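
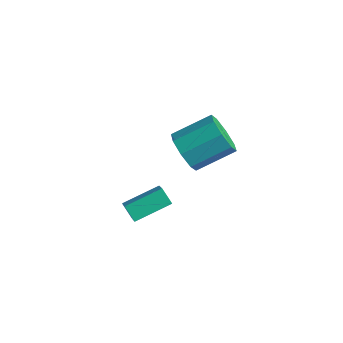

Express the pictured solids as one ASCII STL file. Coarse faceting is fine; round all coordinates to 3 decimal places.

solid 
facet normal -0.415 -0.788 -0.455
outer loop
vertex -3.256 0.718 -2.429
vertex -3.774 1.352 -3.054
vertex -2.855 0.887 -3.087
endloop
endfacet
facet normal 0.755 -0.577 0.312
outer loop
vertex -3.256 0.718 -2.429
vertex -2.855 0.887 -3.087
vertex -2.448 2.254 -1.541
endloop
endfacet
facet normal 0.754 -0.577 0.312
outer loop
vertex -2.448 2.254 -1.541
vertex -2.855 0.887 -3.087
vertex -2.047 2.423 -2.198
endloop
endfacet
facet normal 0.414 0.788 0.456
outer loop
vertex -2.448 2.254 -1.541
vertex -2.047 2.423 -2.198
vertex -2.966 2.888 -2.166
endloop
endfacet
facet normal -0.415 -0.787 -0.456
outer loop
vertex -2.855 0.887 -3.087
vertex -3.774 1.352 -3.054
vertex -2.993 1.329 -3.725
endloop
endfacet
facet normal 0.893 -0.256 -0.370
outer loop
vertex -2.855 0.887 -3.087
vertex -2.993 1.329 -3.725
vertex -2.047 2.423 -2.198
endloop
endfacet
facet normal 0.893 -0.256 -0.370
outer loop
vertex -2.047 2.423 -2.198
vertex -2.993 1.329 -3.725
vertex -2.185 2.865 -2.836
endloop
endfacet
facet normal 0.414 0.788 0.456
outer loop
vertex -2.047 2.423 -2.198
vertex -2.185 2.865 -2.836
vertex -2.966 2.888 -2.166
endloop
endfacet
facet normal -0.414 -0.788 -0.455
outer loop
vertex -2.993 1.329 -3.725
vertex -3.774 1.352 -3.054
vertex -3.588 1.784 -3.971
endloop
endfacet
facet normal 0.509 0.215 -0.834
outer loop
vertex -2.993 1.329 -3.725
vertex -3.588 1.784 -3.971
vertex -2.185 2.865 -2.836
endloop
endfacet
facet normal 0.509 0.215 -0.834
outer loop
vertex -2.185 2.865 -2.836
vertex -3.588 1.784 -3.971
vertex -2.78 3.32 -3.082
endloop
endfacet
facet normal 0.414 0.788 0.456
outer loop
vertex -2.185 2.865 -2.836
vertex -2.78 3.32 -3.082
vertex -2.966 2.888 -2.166
endloop
endfacet
facet normal -0.415 -0.788 -0.455
outer loop
vertex -3.588 1.784 -3.971
vertex -3.774 1.352 -3.054
vertex -4.292 1.986 -3.679
endloop
endfacet
facet normal -0.175 0.561 -0.809
outer loop
vertex -3.588 1.784 -3.971
vertex -4.292 1.986 -3.679
vertex -2.78 3.32 -3.082
endloop
endfacet
facet normal -0.174 0.560 -0.810
outer loop
vertex -2.78 3.32 -3.082
vertex -4.292 1.986 -3.679
vertex -3.484 3.522 -2.791
endloop
endfacet
facet normal 0.414 0.788 0.456
outer loop
vertex -2.78 3.32 -3.082
vertex -3.484 3.522 -2.791
vertex -2.966 2.888 -2.166
endloop
endfacet
facet normal -0.414 -0.788 -0.456
outer loop
vertex -4.292 1.986 -3.679
vertex -3.774 1.352 -3.054
vertex -4.693 1.817 -3.022
endloop
endfacet
facet normal -0.755 0.577 -0.312
outer loop
vertex -4.292 1.986 -3.679
vertex -4.693 1.817 -3.022
vertex -3.484 3.522 -2.791
endloop
endfacet
facet normal -0.755 0.577 -0.312
outer loop
vertex -3.484 3.522 -2.791
vertex -4.693 1.817 -3.022
vertex -3.885 3.353 -2.133
endloop
endfacet
facet normal 0.415 0.788 0.455
outer loop
vertex -3.484 3.522 -2.791
vertex -3.885 3.353 -2.133
vertex -2.966 2.888 -2.166
endloop
endfacet
facet normal -0.414 -0.788 -0.456
outer loop
vertex -4.693 1.817 -3.022
vertex -3.774 1.352 -3.054
vertex -4.555 1.375 -2.384
endloop
endfacet
facet normal -0.893 0.256 0.370
outer loop
vertex -4.693 1.817 -3.022
vertex -4.555 1.375 -2.384
vertex -3.885 3.353 -2.133
endloop
endfacet
facet normal -0.893 0.256 0.370
outer loop
vertex -3.885 3.353 -2.133
vertex -4.555 1.375 -2.384
vertex -3.747 2.911 -1.495
endloop
endfacet
facet normal 0.415 0.787 0.456
outer loop
vertex -3.885 3.353 -2.133
vertex -3.747 2.911 -1.495
vertex -2.966 2.888 -2.166
endloop
endfacet
facet normal -0.414 -0.788 -0.456
outer loop
vertex -4.555 1.375 -2.384
vertex -3.774 1.352 -3.054
vertex -3.96 0.92 -2.138
endloop
endfacet
facet normal -0.509 -0.215 0.834
outer loop
vertex -4.555 1.375 -2.384
vertex -3.96 0.92 -2.138
vertex -3.747 2.911 -1.495
endloop
endfacet
facet normal -0.509 -0.215 0.834
outer loop
vertex -3.747 2.911 -1.495
vertex -3.96 0.92 -2.138
vertex -3.152 2.456 -1.249
endloop
endfacet
facet normal 0.414 0.788 0.455
outer loop
vertex -3.747 2.911 -1.495
vertex -3.152 2.456 -1.249
vertex -2.966 2.888 -2.166
endloop
endfacet
facet normal -0.414 -0.788 -0.456
outer loop
vertex -3.96 0.92 -2.138
vertex -3.774 1.352 -3.054
vertex -3.256 0.718 -2.429
endloop
endfacet
facet normal 0.174 -0.560 0.810
outer loop
vertex -3.96 0.92 -2.138
vertex -3.256 0.718 -2.429
vertex -3.152 2.456 -1.249
endloop
endfacet
facet normal 0.175 -0.560 0.810
outer loop
vertex -3.152 2.456 -1.249
vertex -3.256 0.718 -2.429
vertex -2.448 2.254 -1.541
endloop
endfacet
facet normal 0.415 0.788 0.455
outer loop
vertex -3.152 2.456 -1.249
vertex -2.448 2.254 -1.541
vertex -2.966 2.888 -2.166
endloop
endfacet
facet normal -0.650 0.448 -0.614
outer loop
vertex -2.914 -2.807 -3.088
vertex -2.381 -1.296 -2.549
vertex -2.347 -2.795 -3.68
endloop
endfacet
facet normal -0.315 -0.894 -0.320
outer loop
vertex -1.639 -3.284 -3.011
vertex -2.914 -2.807 -3.088
vertex -2.347 -2.795 -3.68
endloop
endfacet
facet normal -0.650 0.448 -0.614
outer loop
vertex -2.347 -2.795 -3.68
vertex -2.381 -1.296 -2.549
vertex -1.814 -1.285 -3.141
endloop
endfacet
facet normal 0.692 0.014 -0.722
outer loop
vertex -1.814 -1.285 -3.141
vertex -1.639 -3.284 -3.011
vertex -2.347 -2.795 -3.68
endloop
endfacet
facet normal -0.692 -0.014 0.722
outer loop
vertex -2.914 -2.807 -3.088
vertex -1.673 -1.785 -1.88
vertex -2.381 -1.296 -2.549
endloop
endfacet
facet normal -0.315 -0.894 -0.319
outer loop
vertex -2.206 -3.295 -2.419
vertex -2.914 -2.807 -3.088
vertex -1.639 -3.284 -3.011
endloop
endfacet
facet normal -0.692 -0.014 0.722
outer loop
vertex -2.206 -3.295 -2.419
vertex -1.673 -1.785 -1.88
vertex -2.914 -2.807 -3.088
endloop
endfacet
facet normal 0.316 0.894 0.319
outer loop
vertex -2.381 -1.296 -2.549
vertex -1.673 -1.785 -1.88
vertex -1.814 -1.285 -3.141
endloop
endfacet
facet normal 0.692 0.014 -0.722
outer loop
vertex -1.106 -1.773 -2.472
vertex -1.639 -3.284 -3.011
vertex -1.814 -1.285 -3.141
endloop
endfacet
facet normal 0.314 0.894 0.319
outer loop
vertex -1.814 -1.285 -3.141
vertex -1.673 -1.785 -1.88
vertex -1.106 -1.773 -2.472
endloop
endfacet
facet normal 0.650 -0.448 0.614
outer loop
vertex -1.106 -1.773 -2.472
vertex -2.206 -3.295 -2.419
vertex -1.639 -3.284 -3.011
endloop
endfacet
facet normal 0.650 -0.448 0.613
outer loop
vertex -1.673 -1.785 -1.88
vertex -2.206 -3.295 -2.419
vertex -1.106 -1.773 -2.472
endloop
endfacet

endsolid


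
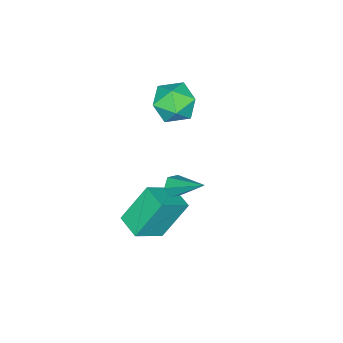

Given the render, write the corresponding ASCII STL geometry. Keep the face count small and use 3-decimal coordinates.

solid 
facet normal -0.483 0.313 0.818
outer loop
vertex 1.221 -2.157 0.47
vertex 1.698 -1.117 0.353
vertex 0.002 -1.699 -0.425
endloop
endfacet
facet normal -0.415 -0.904 0.102
outer loop
vertex 0.962 -2.323 -2.053
vertex 1.221 -2.157 0.47
vertex 0.002 -1.699 -0.425
endloop
endfacet
facet normal -0.483 0.313 0.818
outer loop
vertex 0.002 -1.699 -0.425
vertex 1.698 -1.117 0.353
vertex 0.479 -0.659 -0.542
endloop
endfacet
facet normal -0.772 0.290 -0.566
outer loop
vertex 0.479 -0.659 -0.542
vertex 0.962 -2.323 -2.053
vertex 0.002 -1.699 -0.425
endloop
endfacet
facet normal 0.772 -0.290 0.566
outer loop
vertex 1.221 -2.157 0.47
vertex 2.658 -1.741 -1.275
vertex 1.698 -1.117 0.353
endloop
endfacet
facet normal -0.415 -0.904 0.102
outer loop
vertex 2.181 -2.781 -1.158
vertex 1.221 -2.157 0.47
vertex 0.962 -2.323 -2.053
endloop
endfacet
facet normal 0.772 -0.290 0.566
outer loop
vertex 2.181 -2.781 -1.158
vertex 2.658 -1.741 -1.275
vertex 1.221 -2.157 0.47
endloop
endfacet
facet normal 0.415 0.904 -0.102
outer loop
vertex 1.698 -1.117 0.353
vertex 2.658 -1.741 -1.275
vertex 0.479 -0.659 -0.542
endloop
endfacet
facet normal -0.772 0.290 -0.566
outer loop
vertex 1.439 -1.283 -2.17
vertex 0.962 -2.323 -2.053
vertex 0.479 -0.659 -0.542
endloop
endfacet
facet normal 0.415 0.904 -0.102
outer loop
vertex 0.479 -0.659 -0.542
vertex 2.658 -1.741 -1.275
vertex 1.439 -1.283 -2.17
endloop
endfacet
facet normal 0.483 -0.313 -0.818
outer loop
vertex 1.439 -1.283 -2.17
vertex 2.181 -2.781 -1.158
vertex 0.962 -2.323 -2.053
endloop
endfacet
facet normal 0.483 -0.313 -0.818
outer loop
vertex 2.658 -1.741 -1.275
vertex 2.181 -2.781 -1.158
vertex 1.439 -1.283 -2.17
endloop
endfacet
facet normal -0.095 -0.782 -0.616
outer loop
vertex 1.513 -0.783 0.979
vertex 1.078 -0.925 1.226
vertex 1.052 -0.602 0.82
endloop
endfacet
facet normal 0.463 0.681 -0.568
outer loop
vertex 1.513 -0.783 0.979
vertex 1.052 -0.602 0.82
vertex 1.262 0.585 2.414
endloop
endfacet
facet normal -0.095 -0.782 -0.616
outer loop
vertex 1.052 -0.602 0.82
vertex 1.078 -0.925 1.226
vertex 0.618 -0.744 1.067
endloop
endfacet
facet normal -0.505 0.723 -0.472
outer loop
vertex 1.052 -0.602 0.82
vertex 0.618 -0.744 1.067
vertex 1.262 0.585 2.414
endloop
endfacet
facet normal -0.095 -0.783 -0.615
outer loop
vertex 0.618 -0.744 1.067
vertex 1.078 -0.925 1.226
vertex 0.643 -1.067 1.474
endloop
endfacet
facet normal -0.947 0.222 0.234
outer loop
vertex 0.618 -0.744 1.067
vertex 0.643 -1.067 1.474
vertex 1.262 0.585 2.414
endloop
endfacet
facet normal -0.095 -0.783 -0.615
outer loop
vertex 0.643 -1.067 1.474
vertex 1.078 -0.925 1.226
vertex 1.104 -1.248 1.633
endloop
endfacet
facet normal -0.420 -0.325 0.847
outer loop
vertex 0.643 -1.067 1.474
vertex 1.104 -1.248 1.633
vertex 1.262 0.585 2.414
endloop
endfacet
facet normal -0.094 -0.783 -0.615
outer loop
vertex 1.104 -1.248 1.633
vertex 1.078 -0.925 1.226
vertex 1.539 -1.106 1.386
endloop
endfacet
facet normal 0.547 -0.368 0.752
outer loop
vertex 1.104 -1.248 1.633
vertex 1.539 -1.106 1.386
vertex 1.262 0.585 2.414
endloop
endfacet
facet normal -0.094 -0.783 -0.615
outer loop
vertex 1.539 -1.106 1.386
vertex 1.078 -0.925 1.226
vertex 1.513 -0.783 0.979
endloop
endfacet
facet normal 0.990 0.135 0.044
outer loop
vertex 1.539 -1.106 1.386
vertex 1.513 -0.783 0.979
vertex 1.262 0.585 2.414
endloop
endfacet
facet normal -0.995 -0.090 0.047
outer loop
vertex -4.116 -3.396 1.063
vertex -4.017 -4.485 1.082
vertex -4.024 -3.92 2.018
endloop
endfacet
facet normal -0.779 0.515 0.358
outer loop
vertex -4.116 -3.396 1.063
vertex -4.024 -3.92 2.018
vertex -3.482 -2.985 1.853
endloop
endfacet
facet normal -0.421 0.898 -0.129
outer loop
vertex -4.116 -3.396 1.063
vertex -3.482 -2.985 1.853
vertex -3.138 -2.973 0.815
endloop
endfacet
facet normal -0.416 0.529 -0.740
outer loop
vertex -4.116 -3.396 1.063
vertex -3.138 -2.973 0.815
vertex -3.469 -3.9 0.339
endloop
endfacet
facet normal -0.771 -0.081 -0.632
outer loop
vertex -4.116 -3.396 1.063
vertex -3.469 -3.9 0.339
vertex -4.017 -4.485 1.082
endloop
endfacet
facet normal -0.326 0.344 0.881
outer loop
vertex -3.482 -2.985 1.853
vertex -4.024 -3.92 2.018
vertex -2.991 -3.82 2.361
endloop
endfacet
facet normal -0.675 -0.634 0.378
outer loop
vertex -4.024 -3.92 2.018
vertex -4.017 -4.485 1.082
vertex -3.322 -4.747 1.885
endloop
endfacet
facet normal -0.312 -0.621 -0.719
outer loop
vertex -4.017 -4.485 1.082
vertex -3.469 -3.9 0.339
vertex -2.978 -4.735 0.847
endloop
endfacet
facet normal 0.261 0.365 -0.893
outer loop
vertex -3.469 -3.9 0.339
vertex -3.138 -2.973 0.815
vertex -2.436 -3.8 0.682
endloop
endfacet
facet normal 0.253 0.963 0.095
outer loop
vertex -3.138 -2.973 0.815
vertex -3.482 -2.985 1.853
vertex -2.443 -3.235 1.618
endloop
endfacet
facet normal 0.416 -0.529 0.740
outer loop
vertex -2.344 -4.324 1.637
vertex -2.991 -3.82 2.361
vertex -3.322 -4.747 1.885
endloop
endfacet
facet normal 0.421 -0.898 0.129
outer loop
vertex -2.344 -4.324 1.637
vertex -3.322 -4.747 1.885
vertex -2.978 -4.735 0.847
endloop
endfacet
facet normal 0.779 -0.515 -0.358
outer loop
vertex -2.344 -4.324 1.637
vertex -2.978 -4.735 0.847
vertex -2.436 -3.8 0.682
endloop
endfacet
facet normal 0.995 0.090 -0.047
outer loop
vertex -2.344 -4.324 1.637
vertex -2.436 -3.8 0.682
vertex -2.443 -3.235 1.618
endloop
endfacet
facet normal 0.771 0.081 0.632
outer loop
vertex -2.344 -4.324 1.637
vertex -2.443 -3.235 1.618
vertex -2.991 -3.82 2.361
endloop
endfacet
facet normal -0.261 -0.365 0.893
outer loop
vertex -3.322 -4.747 1.885
vertex -2.991 -3.82 2.361
vertex -4.024 -3.92 2.018
endloop
endfacet
facet normal -0.253 -0.963 -0.095
outer loop
vertex -2.978 -4.735 0.847
vertex -3.322 -4.747 1.885
vertex -4.017 -4.485 1.082
endloop
endfacet
facet normal 0.326 -0.344 -0.881
outer loop
vertex -2.436 -3.8 0.682
vertex -2.978 -4.735 0.847
vertex -3.469 -3.9 0.339
endloop
endfacet
facet normal 0.675 0.634 -0.378
outer loop
vertex -2.443 -3.235 1.618
vertex -2.436 -3.8 0.682
vertex -3.138 -2.973 0.815
endloop
endfacet
facet normal 0.312 0.621 0.719
outer loop
vertex -2.991 -3.82 2.361
vertex -2.443 -3.235 1.618
vertex -3.482 -2.985 1.853
endloop
endfacet

endsolid


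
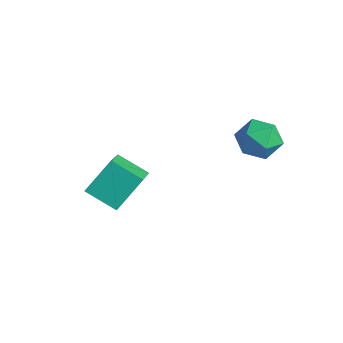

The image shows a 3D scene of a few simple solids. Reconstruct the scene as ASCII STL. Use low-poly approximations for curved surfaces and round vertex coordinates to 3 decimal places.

solid 
facet normal -0.716 -0.526 0.459
outer loop
vertex -0.347 -0.665 -1.507
vertex -1.623 0.271 -2.426
vertex -0.302 -1.705 -2.628
endloop
endfacet
facet normal 0.697 -0.511 0.502
outer loop
vertex 0.643 -1.011 -3.234
vertex -0.347 -0.665 -1.507
vertex -0.302 -1.705 -2.628
endloop
endfacet
facet normal -0.716 -0.526 0.459
outer loop
vertex -0.302 -1.705 -2.628
vertex -1.623 0.271 -2.426
vertex -1.578 -0.769 -3.547
endloop
endfacet
facet normal 0.029 -0.680 -0.733
outer loop
vertex -1.578 -0.769 -3.547
vertex 0.643 -1.011 -3.234
vertex -0.302 -1.705 -2.628
endloop
endfacet
facet normal -0.029 0.680 0.733
outer loop
vertex -0.347 -0.665 -1.507
vertex -0.678 0.965 -3.032
vertex -1.623 0.271 -2.426
endloop
endfacet
facet normal 0.697 -0.511 0.502
outer loop
vertex 0.598 0.029 -2.113
vertex -0.347 -0.665 -1.507
vertex 0.643 -1.011 -3.234
endloop
endfacet
facet normal -0.029 0.680 0.733
outer loop
vertex 0.598 0.029 -2.113
vertex -0.678 0.965 -3.032
vertex -0.347 -0.665 -1.507
endloop
endfacet
facet normal -0.697 0.511 -0.502
outer loop
vertex -1.623 0.271 -2.426
vertex -0.678 0.965 -3.032
vertex -1.578 -0.769 -3.547
endloop
endfacet
facet normal 0.029 -0.680 -0.733
outer loop
vertex -0.633 -0.075 -4.153
vertex 0.643 -1.011 -3.234
vertex -1.578 -0.769 -3.547
endloop
endfacet
facet normal -0.697 0.511 -0.502
outer loop
vertex -1.578 -0.769 -3.547
vertex -0.678 0.965 -3.032
vertex -0.633 -0.075 -4.153
endloop
endfacet
facet normal 0.716 0.526 -0.459
outer loop
vertex -0.633 -0.075 -4.153
vertex 0.598 0.029 -2.113
vertex 0.643 -1.011 -3.234
endloop
endfacet
facet normal 0.716 0.526 -0.459
outer loop
vertex -0.678 0.965 -3.032
vertex 0.598 0.029 -2.113
vertex -0.633 -0.075 -4.153
endloop
endfacet
facet normal -0.183 0.530 0.828
outer loop
vertex 2.935 3.657 0.831
vertex 2.664 2.942 1.229
vertex 3.495 3.168 1.268
endloop
endfacet
facet normal 0.356 0.816 0.456
outer loop
vertex 2.935 3.657 0.831
vertex 3.495 3.168 1.268
vertex 3.716 3.499 0.503
endloop
endfacet
facet normal 0.115 0.974 -0.196
outer loop
vertex 2.935 3.657 0.831
vertex 3.716 3.499 0.503
vertex 3.022 3.478 -0.008
endloop
endfacet
facet normal -0.574 0.786 -0.227
outer loop
vertex 2.935 3.657 0.831
vertex 3.022 3.478 -0.008
vertex 2.372 3.133 0.441
endloop
endfacet
facet normal -0.757 0.512 0.405
outer loop
vertex 2.935 3.657 0.831
vertex 2.372 3.133 0.441
vertex 2.664 2.942 1.229
endloop
endfacet
facet normal 0.865 0.319 0.388
outer loop
vertex 3.716 3.499 0.503
vertex 3.495 3.168 1.268
vertex 3.928 2.687 0.699
endloop
endfacet
facet normal -0.008 -0.142 0.990
outer loop
vertex 3.495 3.168 1.268
vertex 2.664 2.942 1.229
vertex 3.278 2.342 1.148
endloop
endfacet
facet normal -0.937 -0.171 0.306
outer loop
vertex 2.664 2.942 1.229
vertex 2.372 3.133 0.441
vertex 2.584 2.321 0.637
endloop
endfacet
facet normal -0.641 0.273 -0.718
outer loop
vertex 2.372 3.133 0.441
vertex 3.022 3.478 -0.008
vertex 2.805 2.652 -0.128
endloop
endfacet
facet normal 0.474 0.575 -0.667
outer loop
vertex 3.022 3.478 -0.008
vertex 3.716 3.499 0.503
vertex 3.636 2.878 -0.089
endloop
endfacet
facet normal 0.574 -0.786 0.227
outer loop
vertex 3.365 2.163 0.309
vertex 3.928 2.687 0.699
vertex 3.278 2.342 1.148
endloop
endfacet
facet normal -0.115 -0.974 0.196
outer loop
vertex 3.365 2.163 0.309
vertex 3.278 2.342 1.148
vertex 2.584 2.321 0.637
endloop
endfacet
facet normal -0.356 -0.816 -0.456
outer loop
vertex 3.365 2.163 0.309
vertex 2.584 2.321 0.637
vertex 2.805 2.652 -0.128
endloop
endfacet
facet normal 0.183 -0.530 -0.828
outer loop
vertex 3.365 2.163 0.309
vertex 2.805 2.652 -0.128
vertex 3.636 2.878 -0.089
endloop
endfacet
facet normal 0.757 -0.512 -0.405
outer loop
vertex 3.365 2.163 0.309
vertex 3.636 2.878 -0.089
vertex 3.928 2.687 0.699
endloop
endfacet
facet normal 0.641 -0.273 0.718
outer loop
vertex 3.278 2.342 1.148
vertex 3.928 2.687 0.699
vertex 3.495 3.168 1.268
endloop
endfacet
facet normal -0.474 -0.575 0.667
outer loop
vertex 2.584 2.321 0.637
vertex 3.278 2.342 1.148
vertex 2.664 2.942 1.229
endloop
endfacet
facet normal -0.865 -0.319 -0.388
outer loop
vertex 2.805 2.652 -0.128
vertex 2.584 2.321 0.637
vertex 2.372 3.133 0.441
endloop
endfacet
facet normal 0.008 0.142 -0.990
outer loop
vertex 3.636 2.878 -0.089
vertex 2.805 2.652 -0.128
vertex 3.022 3.478 -0.008
endloop
endfacet
facet normal 0.937 0.171 -0.306
outer loop
vertex 3.928 2.687 0.699
vertex 3.636 2.878 -0.089
vertex 3.716 3.499 0.503
endloop
endfacet

endsolid


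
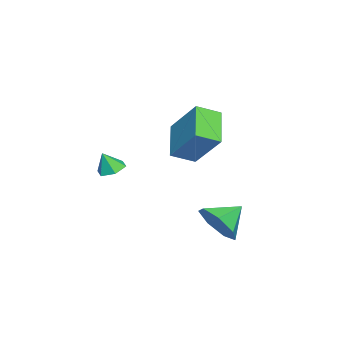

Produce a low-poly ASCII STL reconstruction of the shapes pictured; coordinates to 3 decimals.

solid 
facet normal -0.203 0.340 -0.918
outer loop
vertex 1.814 -2.977 2.189
vertex 1.278 -2.67 2.421
vertex 1.859 -2.356 2.409
endloop
endfacet
facet normal 0.949 -0.164 0.269
outer loop
vertex 1.814 -2.977 2.189
vertex 1.859 -2.356 2.409
vertex 1.482 -3.01 3.339
endloop
endfacet
facet normal -0.203 0.340 -0.918
outer loop
vertex 1.859 -2.356 2.409
vertex 1.278 -2.67 2.421
vertex 1.323 -2.049 2.641
endloop
endfacet
facet normal 0.575 0.541 0.614
outer loop
vertex 1.859 -2.356 2.409
vertex 1.323 -2.049 2.641
vertex 1.482 -3.01 3.339
endloop
endfacet
facet normal -0.204 0.340 -0.918
outer loop
vertex 1.323 -2.049 2.641
vertex 1.278 -2.67 2.421
vertex 0.742 -2.363 2.654
endloop
endfacet
facet normal -0.272 0.536 0.799
outer loop
vertex 1.323 -2.049 2.641
vertex 0.742 -2.363 2.654
vertex 1.482 -3.01 3.339
endloop
endfacet
facet normal -0.203 0.342 -0.918
outer loop
vertex 0.742 -2.363 2.654
vertex 1.278 -2.67 2.421
vertex 0.698 -2.983 2.433
endloop
endfacet
facet normal -0.747 -0.176 0.641
outer loop
vertex 0.742 -2.363 2.654
vertex 0.698 -2.983 2.433
vertex 1.482 -3.01 3.339
endloop
endfacet
facet normal -0.203 0.340 -0.918
outer loop
vertex 0.698 -2.983 2.433
vertex 1.278 -2.67 2.421
vertex 1.234 -3.29 2.201
endloop
endfacet
facet normal -0.374 -0.878 0.298
outer loop
vertex 0.698 -2.983 2.433
vertex 1.234 -3.29 2.201
vertex 1.482 -3.01 3.339
endloop
endfacet
facet normal -0.203 0.340 -0.918
outer loop
vertex 1.234 -3.29 2.201
vertex 1.278 -2.67 2.421
vertex 1.814 -2.977 2.189
endloop
endfacet
facet normal 0.474 -0.874 0.112
outer loop
vertex 1.234 -3.29 2.201
vertex 1.814 -2.977 2.189
vertex 1.482 -3.01 3.339
endloop
endfacet
facet normal -0.814 -0.186 0.551
outer loop
vertex -1.557 0.165 5.148
vertex -2.108 1.123 4.657
vertex -2.351 -1.114 3.544
endloop
endfacet
facet normal 0.455 -0.792 0.406
outer loop
vertex -0.812 -0.763 2.503
vertex -1.557 0.165 5.148
vertex -2.351 -1.114 3.544
endloop
endfacet
facet normal -0.814 -0.185 0.550
outer loop
vertex -2.351 -1.114 3.544
vertex -2.108 1.123 4.657
vertex -2.902 -0.155 3.052
endloop
endfacet
facet normal -0.361 -0.581 -0.729
outer loop
vertex -2.902 -0.155 3.052
vertex -0.812 -0.763 2.503
vertex -2.351 -1.114 3.544
endloop
endfacet
facet normal 0.361 0.581 0.729
outer loop
vertex -1.557 0.165 5.148
vertex -0.569 1.474 3.616
vertex -2.108 1.123 4.657
endloop
endfacet
facet normal 0.455 -0.793 0.406
outer loop
vertex -0.018 0.515 4.108
vertex -1.557 0.165 5.148
vertex -0.812 -0.763 2.503
endloop
endfacet
facet normal 0.361 0.581 0.729
outer loop
vertex -0.018 0.515 4.108
vertex -0.569 1.474 3.616
vertex -1.557 0.165 5.148
endloop
endfacet
facet normal -0.455 0.792 -0.406
outer loop
vertex -2.108 1.123 4.657
vertex -0.569 1.474 3.616
vertex -2.902 -0.155 3.052
endloop
endfacet
facet normal -0.361 -0.581 -0.729
outer loop
vertex -1.363 0.195 2.012
vertex -0.812 -0.763 2.503
vertex -2.902 -0.155 3.052
endloop
endfacet
facet normal -0.455 0.792 -0.407
outer loop
vertex -2.902 -0.155 3.052
vertex -0.569 1.474 3.616
vertex -1.363 0.195 2.012
endloop
endfacet
facet normal 0.814 0.186 -0.551
outer loop
vertex -1.363 0.195 2.012
vertex -0.018 0.515 4.108
vertex -0.812 -0.763 2.503
endloop
endfacet
facet normal 0.814 0.185 -0.551
outer loop
vertex -0.569 1.474 3.616
vertex -0.018 0.515 4.108
vertex -1.363 0.195 2.012
endloop
endfacet
facet normal 0.642 -0.585 -0.495
outer loop
vertex 3.931 2.378 1.388
vertex 3.17 2.149 0.671
vertex 3.884 2.946 0.655
endloop
endfacet
facet normal 0.256 0.772 0.582
outer loop
vertex 3.931 2.378 1.388
vertex 3.884 2.946 0.655
vertex 2.29 2.951 1.349
endloop
endfacet
facet normal 0.642 -0.585 -0.495
outer loop
vertex 3.884 2.946 0.655
vertex 3.17 2.149 0.671
vertex 3.299 2.914 -0.066
endloop
endfacet
facet normal -0.012 0.999 -0.035
outer loop
vertex 3.884 2.946 0.655
vertex 3.299 2.914 -0.066
vertex 2.29 2.951 1.349
endloop
endfacet
facet normal 0.642 -0.585 -0.495
outer loop
vertex 3.299 2.914 -0.066
vertex 3.17 2.149 0.671
vertex 2.617 2.306 -0.232
endloop
endfacet
facet normal -0.549 0.728 -0.411
outer loop
vertex 3.299 2.914 -0.066
vertex 2.617 2.306 -0.232
vertex 2.29 2.951 1.349
endloop
endfacet
facet normal 0.642 -0.585 -0.495
outer loop
vertex 2.617 2.306 -0.232
vertex 3.17 2.149 0.671
vertex 2.352 1.58 0.282
endloop
endfacet
facet normal -0.951 0.161 -0.263
outer loop
vertex 2.617 2.306 -0.232
vertex 2.352 1.58 0.282
vertex 2.29 2.951 1.349
endloop
endfacet
facet normal 0.642 -0.585 -0.495
outer loop
vertex 2.352 1.58 0.282
vertex 3.17 2.149 0.671
vertex 2.702 1.282 1.089
endloop
endfacet
facet normal -0.915 -0.272 0.297
outer loop
vertex 2.352 1.58 0.282
vertex 2.702 1.282 1.089
vertex 2.29 2.951 1.349
endloop
endfacet
facet normal 0.642 -0.585 -0.495
outer loop
vertex 2.702 1.282 1.089
vertex 3.17 2.149 0.671
vertex 3.405 1.637 1.581
endloop
endfacet
facet normal -0.468 -0.248 0.848
outer loop
vertex 2.702 1.282 1.089
vertex 3.405 1.637 1.581
vertex 2.29 2.951 1.349
endloop
endfacet
facet normal 0.642 -0.585 -0.495
outer loop
vertex 3.405 1.637 1.581
vertex 3.17 2.149 0.671
vertex 3.931 2.378 1.388
endloop
endfacet
facet normal 0.052 0.217 0.975
outer loop
vertex 3.405 1.637 1.581
vertex 3.931 2.378 1.388
vertex 2.29 2.951 1.349
endloop
endfacet

endsolid


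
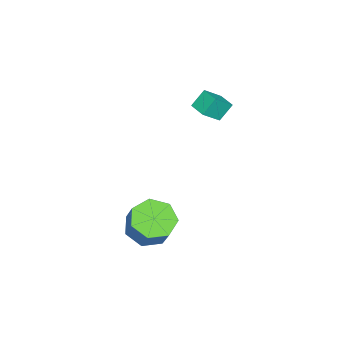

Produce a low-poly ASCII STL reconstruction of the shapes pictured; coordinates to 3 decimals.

solid 
facet normal -0.398 -0.349 -0.848
outer loop
vertex 3.416 0.919 -3.633
vertex 2.461 0.847 -3.155
vertex 2.878 1.673 -3.691
endloop
endfacet
facet normal 0.711 0.467 -0.526
outer loop
vertex 3.416 0.919 -3.633
vertex 2.878 1.673 -3.691
vertex 3.993 1.425 -2.403
endloop
endfacet
facet normal 0.711 0.466 -0.526
outer loop
vertex 3.993 1.425 -2.403
vertex 2.878 1.673 -3.691
vertex 3.456 2.18 -2.461
endloop
endfacet
facet normal 0.399 0.349 0.848
outer loop
vertex 3.993 1.425 -2.403
vertex 3.456 2.18 -2.461
vertex 3.039 1.353 -1.925
endloop
endfacet
facet normal -0.398 -0.349 -0.848
outer loop
vertex 2.878 1.673 -3.691
vertex 2.461 0.847 -3.155
vertex 2.027 1.806 -3.346
endloop
endfacet
facet normal -0.008 0.926 -0.378
outer loop
vertex 2.878 1.673 -3.691
vertex 2.027 1.806 -3.346
vertex 3.456 2.18 -2.461
endloop
endfacet
facet normal -0.009 0.926 -0.377
outer loop
vertex 3.456 2.18 -2.461
vertex 2.027 1.806 -3.346
vertex 2.604 2.312 -2.116
endloop
endfacet
facet normal 0.398 0.349 0.848
outer loop
vertex 3.456 2.18 -2.461
vertex 2.604 2.312 -2.116
vertex 3.039 1.353 -1.925
endloop
endfacet
facet normal -0.398 -0.349 -0.848
outer loop
vertex 2.027 1.806 -3.346
vertex 2.461 0.847 -3.155
vertex 1.502 1.216 -2.857
endloop
endfacet
facet normal -0.723 0.689 0.056
outer loop
vertex 2.027 1.806 -3.346
vertex 1.502 1.216 -2.857
vertex 2.604 2.312 -2.116
endloop
endfacet
facet normal -0.723 0.689 0.056
outer loop
vertex 2.604 2.312 -2.116
vertex 1.502 1.216 -2.857
vertex 2.08 1.722 -1.627
endloop
endfacet
facet normal 0.398 0.349 0.848
outer loop
vertex 2.604 2.312 -2.116
vertex 2.08 1.722 -1.627
vertex 3.039 1.353 -1.925
endloop
endfacet
facet normal -0.398 -0.350 -0.848
outer loop
vertex 1.502 1.216 -2.857
vertex 2.461 0.847 -3.155
vertex 1.7 0.348 -2.592
endloop
endfacet
facet normal -0.892 -0.067 0.447
outer loop
vertex 1.502 1.216 -2.857
vertex 1.7 0.348 -2.592
vertex 2.08 1.722 -1.627
endloop
endfacet
facet normal -0.893 -0.066 0.446
outer loop
vertex 2.08 1.722 -1.627
vertex 1.7 0.348 -2.592
vertex 2.277 0.855 -1.362
endloop
endfacet
facet normal 0.398 0.350 0.848
outer loop
vertex 2.08 1.722 -1.627
vertex 2.277 0.855 -1.362
vertex 3.039 1.353 -1.925
endloop
endfacet
facet normal -0.398 -0.350 -0.848
outer loop
vertex 1.7 0.348 -2.592
vertex 2.461 0.847 -3.155
vertex 2.471 -0.144 -2.751
endloop
endfacet
facet normal -0.390 -0.773 0.501
outer loop
vertex 1.7 0.348 -2.592
vertex 2.471 -0.144 -2.751
vertex 2.277 0.855 -1.362
endloop
endfacet
facet normal -0.390 -0.773 0.501
outer loop
vertex 2.277 0.855 -1.362
vertex 2.471 -0.144 -2.751
vertex 3.048 0.362 -1.522
endloop
endfacet
facet normal 0.399 0.349 0.848
outer loop
vertex 2.277 0.855 -1.362
vertex 3.048 0.362 -1.522
vertex 3.039 1.353 -1.925
endloop
endfacet
facet normal -0.399 -0.350 -0.848
outer loop
vertex 2.471 -0.144 -2.751
vertex 2.461 0.847 -3.155
vertex 3.234 0.11 -3.215
endloop
endfacet
facet normal 0.407 -0.896 0.178
outer loop
vertex 2.471 -0.144 -2.751
vertex 3.234 0.11 -3.215
vertex 3.048 0.362 -1.522
endloop
endfacet
facet normal 0.406 -0.896 0.178
outer loop
vertex 3.048 0.362 -1.522
vertex 3.234 0.11 -3.215
vertex 3.812 0.616 -1.985
endloop
endfacet
facet normal 0.398 0.349 0.848
outer loop
vertex 3.048 0.362 -1.522
vertex 3.812 0.616 -1.985
vertex 3.039 1.353 -1.925
endloop
endfacet
facet normal -0.398 -0.349 -0.848
outer loop
vertex 3.234 0.11 -3.215
vertex 2.461 0.847 -3.155
vertex 3.416 0.919 -3.633
endloop
endfacet
facet normal 0.896 -0.346 -0.279
outer loop
vertex 3.234 0.11 -3.215
vertex 3.416 0.919 -3.633
vertex 3.812 0.616 -1.985
endloop
endfacet
facet normal 0.896 -0.345 -0.279
outer loop
vertex 3.812 0.616 -1.985
vertex 3.416 0.919 -3.633
vertex 3.993 1.425 -2.403
endloop
endfacet
facet normal 0.399 0.349 0.848
outer loop
vertex 3.812 0.616 -1.985
vertex 3.993 1.425 -2.403
vertex 3.039 1.353 -1.925
endloop
endfacet
facet normal -0.606 0.441 -0.662
outer loop
vertex -3.296 2.174 1.664
vertex -2.759 2.895 1.653
vertex -2.761 1.763 0.9
endloop
endfacet
facet normal -0.597 -0.802 0.013
outer loop
vertex -2.021 1.225 1.707
vertex -3.296 2.174 1.664
vertex -2.761 1.763 0.9
endloop
endfacet
facet normal -0.606 0.441 -0.662
outer loop
vertex -2.761 1.763 0.9
vertex -2.759 2.895 1.653
vertex -2.223 2.484 0.888
endloop
endfacet
facet normal 0.524 -0.404 -0.750
outer loop
vertex -2.223 2.484 0.888
vertex -2.021 1.225 1.707
vertex -2.761 1.763 0.9
endloop
endfacet
facet normal -0.525 0.403 0.750
outer loop
vertex -3.296 2.174 1.664
vertex -2.019 2.357 2.46
vertex -2.759 2.895 1.653
endloop
endfacet
facet normal -0.597 -0.802 0.012
outer loop
vertex -2.557 1.636 2.472
vertex -3.296 2.174 1.664
vertex -2.021 1.225 1.707
endloop
endfacet
facet normal -0.525 0.404 0.749
outer loop
vertex -2.557 1.636 2.472
vertex -2.019 2.357 2.46
vertex -3.296 2.174 1.664
endloop
endfacet
facet normal 0.597 0.802 -0.013
outer loop
vertex -2.759 2.895 1.653
vertex -2.019 2.357 2.46
vertex -2.223 2.484 0.888
endloop
endfacet
facet normal 0.526 -0.403 -0.749
outer loop
vertex -1.484 1.946 1.696
vertex -2.021 1.225 1.707
vertex -2.223 2.484 0.888
endloop
endfacet
facet normal 0.598 0.802 -0.013
outer loop
vertex -2.223 2.484 0.888
vertex -2.019 2.357 2.46
vertex -1.484 1.946 1.696
endloop
endfacet
facet normal 0.606 -0.441 0.662
outer loop
vertex -1.484 1.946 1.696
vertex -2.557 1.636 2.472
vertex -2.021 1.225 1.707
endloop
endfacet
facet normal 0.606 -0.441 0.662
outer loop
vertex -2.019 2.357 2.46
vertex -2.557 1.636 2.472
vertex -1.484 1.946 1.696
endloop
endfacet

endsolid


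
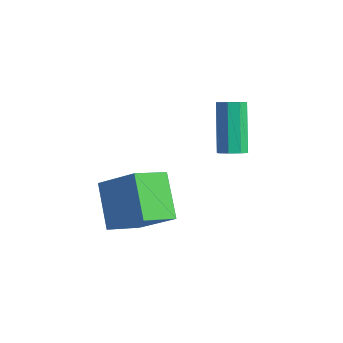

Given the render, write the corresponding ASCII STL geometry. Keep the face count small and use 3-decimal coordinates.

solid 
facet normal -0.747 -0.227 -0.625
outer loop
vertex -2.202 -4.2 -1.655
vertex -2.097 -2.829 -2.279
vertex -0.9 -4.894 -2.96
endloop
endfacet
facet normal -0.070 -0.908 0.413
outer loop
vertex 0.557 -4.451 -1.741
vertex -2.202 -4.2 -1.655
vertex -0.9 -4.894 -2.96
endloop
endfacet
facet normal -0.747 -0.227 -0.625
outer loop
vertex -0.9 -4.894 -2.96
vertex -2.097 -2.829 -2.279
vertex -0.794 -3.523 -3.584
endloop
endfacet
facet normal 0.661 -0.353 -0.662
outer loop
vertex -0.794 -3.523 -3.584
vertex 0.557 -4.451 -1.741
vertex -0.9 -4.894 -2.96
endloop
endfacet
facet normal -0.661 0.352 0.662
outer loop
vertex -2.202 -4.2 -1.655
vertex -0.64 -2.386 -1.06
vertex -2.097 -2.829 -2.279
endloop
endfacet
facet normal -0.070 -0.908 0.413
outer loop
vertex -0.746 -3.757 -0.436
vertex -2.202 -4.2 -1.655
vertex 0.557 -4.451 -1.741
endloop
endfacet
facet normal -0.661 0.352 0.662
outer loop
vertex -0.746 -3.757 -0.436
vertex -0.64 -2.386 -1.06
vertex -2.202 -4.2 -1.655
endloop
endfacet
facet normal 0.070 0.908 -0.413
outer loop
vertex -2.097 -2.829 -2.279
vertex -0.64 -2.386 -1.06
vertex -0.794 -3.523 -3.584
endloop
endfacet
facet normal 0.662 -0.352 -0.662
outer loop
vertex 0.662 -3.08 -2.365
vertex 0.557 -4.451 -1.741
vertex -0.794 -3.523 -3.584
endloop
endfacet
facet normal 0.070 0.908 -0.413
outer loop
vertex -0.794 -3.523 -3.584
vertex -0.64 -2.386 -1.06
vertex 0.662 -3.08 -2.365
endloop
endfacet
facet normal 0.747 0.227 0.625
outer loop
vertex 0.662 -3.08 -2.365
vertex -0.746 -3.757 -0.436
vertex 0.557 -4.451 -1.741
endloop
endfacet
facet normal 0.747 0.227 0.625
outer loop
vertex -0.64 -2.386 -1.06
vertex -0.746 -3.757 -0.436
vertex 0.662 -3.08 -2.365
endloop
endfacet
facet normal 0.462 -0.390 -0.796
outer loop
vertex 1.474 -0.539 0.299
vertex 1.039 -0.863 0.205
vertex 1.19 -0.359 0.046
endloop
endfacet
facet normal 0.575 0.815 -0.065
outer loop
vertex 1.474 -0.539 0.299
vertex 1.19 -0.359 0.046
vertex 0.495 0.287 1.988
endloop
endfacet
facet normal 0.575 0.815 -0.065
outer loop
vertex 0.495 0.287 1.988
vertex 1.19 -0.359 0.046
vertex 0.211 0.467 1.735
endloop
endfacet
facet normal -0.462 0.390 0.796
outer loop
vertex 0.495 0.287 1.988
vertex 0.211 0.467 1.735
vertex 0.061 -0.037 1.895
endloop
endfacet
facet normal 0.461 -0.390 -0.797
outer loop
vertex 1.19 -0.359 0.046
vertex 1.039 -0.863 0.205
vertex 0.818 -0.474 -0.113
endloop
endfacet
facet normal -0.071 0.879 -0.471
outer loop
vertex 1.19 -0.359 0.046
vertex 0.818 -0.474 -0.113
vertex 0.211 0.467 1.735
endloop
endfacet
facet normal -0.069 0.880 -0.470
outer loop
vertex 0.211 0.467 1.735
vertex 0.818 -0.474 -0.113
vertex -0.161 0.353 1.576
endloop
endfacet
facet normal -0.460 0.390 0.797
outer loop
vertex 0.211 0.467 1.735
vertex -0.161 0.353 1.576
vertex 0.061 -0.037 1.895
endloop
endfacet
facet normal 0.461 -0.390 -0.797
outer loop
vertex 0.818 -0.474 -0.113
vertex 1.039 -0.863 0.205
vertex 0.575 -0.816 -0.086
endloop
endfacet
facet normal -0.673 0.431 -0.601
outer loop
vertex 0.818 -0.474 -0.113
vertex 0.575 -0.816 -0.086
vertex -0.161 0.353 1.576
endloop
endfacet
facet normal -0.675 0.429 -0.601
outer loop
vertex -0.161 0.353 1.576
vertex 0.575 -0.816 -0.086
vertex -0.403 0.01 1.603
endloop
endfacet
facet normal -0.462 0.389 0.797
outer loop
vertex -0.161 0.353 1.576
vertex -0.403 0.01 1.603
vertex 0.061 -0.037 1.895
endloop
endfacet
facet normal 0.461 -0.389 -0.798
outer loop
vertex 0.575 -0.816 -0.086
vertex 1.039 -0.863 0.205
vertex 0.605 -1.187 0.112
endloop
endfacet
facet normal -0.884 -0.273 -0.378
outer loop
vertex 0.575 -0.816 -0.086
vertex 0.605 -1.187 0.112
vertex -0.403 0.01 1.603
endloop
endfacet
facet normal -0.884 -0.272 -0.380
outer loop
vertex -0.403 0.01 1.603
vertex 0.605 -1.187 0.112
vertex -0.374 -0.361 1.801
endloop
endfacet
facet normal -0.462 0.389 0.797
outer loop
vertex -0.403 0.01 1.603
vertex -0.374 -0.361 1.801
vertex 0.061 -0.037 1.895
endloop
endfacet
facet normal 0.462 -0.390 -0.796
outer loop
vertex 0.605 -1.187 0.112
vertex 1.039 -0.863 0.205
vertex 0.889 -1.367 0.365
endloop
endfacet
facet normal -0.575 -0.815 0.065
outer loop
vertex 0.605 -1.187 0.112
vertex 0.889 -1.367 0.365
vertex -0.374 -0.361 1.801
endloop
endfacet
facet normal -0.575 -0.815 0.065
outer loop
vertex -0.374 -0.361 1.801
vertex 0.889 -1.367 0.365
vertex -0.09 -0.541 2.054
endloop
endfacet
facet normal -0.462 0.390 0.796
outer loop
vertex -0.374 -0.361 1.801
vertex -0.09 -0.541 2.054
vertex 0.061 -0.037 1.895
endloop
endfacet
facet normal 0.460 -0.390 -0.797
outer loop
vertex 0.889 -1.367 0.365
vertex 1.039 -0.863 0.205
vertex 1.261 -1.253 0.524
endloop
endfacet
facet normal 0.069 -0.880 0.470
outer loop
vertex 0.889 -1.367 0.365
vertex 1.261 -1.253 0.524
vertex -0.09 -0.541 2.054
endloop
endfacet
facet normal 0.070 -0.879 0.471
outer loop
vertex -0.09 -0.541 2.054
vertex 1.261 -1.253 0.524
vertex 0.282 -0.426 2.213
endloop
endfacet
facet normal -0.461 0.390 0.797
outer loop
vertex -0.09 -0.541 2.054
vertex 0.282 -0.426 2.213
vertex 0.061 -0.037 1.895
endloop
endfacet
facet normal 0.462 -0.389 -0.797
outer loop
vertex 1.261 -1.253 0.524
vertex 1.039 -0.863 0.205
vertex 1.503 -0.91 0.497
endloop
endfacet
facet normal 0.675 -0.429 0.601
outer loop
vertex 1.261 -1.253 0.524
vertex 1.503 -0.91 0.497
vertex 0.282 -0.426 2.213
endloop
endfacet
facet normal 0.673 -0.431 0.601
outer loop
vertex 0.282 -0.426 2.213
vertex 1.503 -0.91 0.497
vertex 0.525 -0.084 2.186
endloop
endfacet
facet normal -0.461 0.390 0.797
outer loop
vertex 0.282 -0.426 2.213
vertex 0.525 -0.084 2.186
vertex 0.061 -0.037 1.895
endloop
endfacet
facet normal 0.462 -0.389 -0.797
outer loop
vertex 1.503 -0.91 0.497
vertex 1.039 -0.863 0.205
vertex 1.474 -0.539 0.299
endloop
endfacet
facet normal 0.884 0.272 0.379
outer loop
vertex 1.503 -0.91 0.497
vertex 1.474 -0.539 0.299
vertex 0.525 -0.084 2.186
endloop
endfacet
facet normal 0.884 0.274 0.379
outer loop
vertex 0.525 -0.084 2.186
vertex 1.474 -0.539 0.299
vertex 0.495 0.287 1.988
endloop
endfacet
facet normal -0.461 0.389 0.798
outer loop
vertex 0.525 -0.084 2.186
vertex 0.495 0.287 1.988
vertex 0.061 -0.037 1.895
endloop
endfacet

endsolid


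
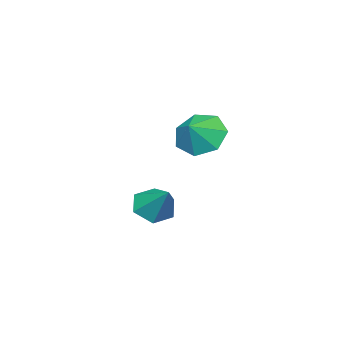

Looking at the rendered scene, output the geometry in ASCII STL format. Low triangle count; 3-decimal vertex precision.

solid 
facet normal -0.334 -0.640 -0.692
outer loop
vertex 0.876 2.974 1.178
vertex 0.363 2.637 1.737
vertex 0.108 3.274 1.271
endloop
endfacet
facet normal 0.303 0.885 -0.354
outer loop
vertex 0.876 2.974 1.178
vertex 0.108 3.274 1.271
vertex 0.877 3.623 2.803
endloop
endfacet
facet normal -0.334 -0.640 -0.692
outer loop
vertex 0.108 3.274 1.271
vertex 0.363 2.637 1.737
vertex -0.405 2.937 1.83
endloop
endfacet
facet normal -0.504 0.862 0.057
outer loop
vertex 0.108 3.274 1.271
vertex -0.405 2.937 1.83
vertex 0.877 3.623 2.803
endloop
endfacet
facet normal -0.334 -0.640 -0.692
outer loop
vertex -0.405 2.937 1.83
vertex 0.363 2.637 1.737
vertex -0.15 2.3 2.296
endloop
endfacet
facet normal -0.666 0.248 0.703
outer loop
vertex -0.405 2.937 1.83
vertex -0.15 2.3 2.296
vertex 0.877 3.623 2.803
endloop
endfacet
facet normal -0.333 -0.641 -0.692
outer loop
vertex -0.15 2.3 2.296
vertex 0.363 2.637 1.737
vertex 0.619 2.0 2.204
endloop
endfacet
facet normal -0.022 -0.343 0.939
outer loop
vertex -0.15 2.3 2.296
vertex 0.619 2.0 2.204
vertex 0.877 3.623 2.803
endloop
endfacet
facet normal -0.334 -0.641 -0.691
outer loop
vertex 0.619 2.0 2.204
vertex 0.363 2.637 1.737
vertex 1.131 2.336 1.645
endloop
endfacet
facet normal 0.787 -0.320 0.528
outer loop
vertex 0.619 2.0 2.204
vertex 1.131 2.336 1.645
vertex 0.877 3.623 2.803
endloop
endfacet
facet normal -0.334 -0.640 -0.692
outer loop
vertex 1.131 2.336 1.645
vertex 0.363 2.637 1.737
vertex 0.876 2.974 1.178
endloop
endfacet
facet normal 0.949 0.293 -0.118
outer loop
vertex 1.131 2.336 1.645
vertex 0.876 2.974 1.178
vertex 0.877 3.623 2.803
endloop
endfacet
facet normal -0.779 -0.069 -0.623
outer loop
vertex -3.444 1.695 2.633
vertex -4.094 1.521 3.465
vertex -3.818 2.453 3.017
endloop
endfacet
facet normal 0.870 0.482 -0.104
outer loop
vertex -3.444 1.695 2.633
vertex -3.818 2.453 3.017
vertex -3.206 1.599 4.175
endloop
endfacet
facet normal -0.780 -0.068 -0.622
outer loop
vertex -3.818 2.453 3.017
vertex -4.094 1.521 3.465
vertex -4.399 2.51 3.739
endloop
endfacet
facet normal 0.492 0.804 0.333
outer loop
vertex -3.818 2.453 3.017
vertex -4.399 2.51 3.739
vertex -3.206 1.599 4.175
endloop
endfacet
facet normal -0.779 -0.068 -0.623
outer loop
vertex -4.399 2.51 3.739
vertex -4.094 1.521 3.465
vertex -4.751 1.822 4.254
endloop
endfacet
facet normal 0.122 0.554 0.824
outer loop
vertex -4.399 2.51 3.739
vertex -4.751 1.822 4.254
vertex -3.206 1.599 4.175
endloop
endfacet
facet normal -0.779 -0.068 -0.623
outer loop
vertex -4.751 1.822 4.254
vertex -4.094 1.521 3.465
vertex -4.608 0.908 4.175
endloop
endfacet
facet normal 0.039 -0.080 0.996
outer loop
vertex -4.751 1.822 4.254
vertex -4.608 0.908 4.175
vertex -3.206 1.599 4.175
endloop
endfacet
facet normal -0.779 -0.068 -0.623
outer loop
vertex -4.608 0.908 4.175
vertex -4.094 1.521 3.465
vertex -4.078 0.456 3.561
endloop
endfacet
facet normal 0.306 -0.621 0.721
outer loop
vertex -4.608 0.908 4.175
vertex -4.078 0.456 3.561
vertex -3.206 1.599 4.175
endloop
endfacet
facet normal -0.779 -0.068 -0.623
outer loop
vertex -4.078 0.456 3.561
vertex -4.094 1.521 3.465
vertex -3.56 0.806 2.875
endloop
endfacet
facet normal 0.721 -0.661 0.207
outer loop
vertex -4.078 0.456 3.561
vertex -3.56 0.806 2.875
vertex -3.206 1.599 4.175
endloop
endfacet
facet normal -0.779 -0.068 -0.623
outer loop
vertex -3.56 0.806 2.875
vertex -4.094 1.521 3.465
vertex -3.444 1.695 2.633
endloop
endfacet
facet normal 0.972 -0.171 -0.161
outer loop
vertex -3.56 0.806 2.875
vertex -3.444 1.695 2.633
vertex -3.206 1.599 4.175
endloop
endfacet

endsolid


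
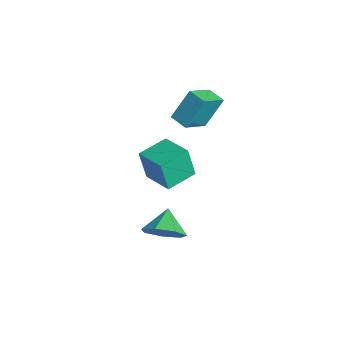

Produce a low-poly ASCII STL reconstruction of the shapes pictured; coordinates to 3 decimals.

solid 
facet normal -0.963 -0.165 -0.213
outer loop
vertex -4.196 1.437 -0.873
vertex -4.517 3.088 -0.698
vertex -3.867 1.678 -2.544
endloop
endfacet
facet normal 0.189 -0.976 -0.104
outer loop
vertex -2.143 1.972 -2.162
vertex -4.196 1.437 -0.873
vertex -3.867 1.678 -2.544
endloop
endfacet
facet normal -0.963 -0.165 -0.213
outer loop
vertex -3.867 1.678 -2.544
vertex -4.517 3.088 -0.698
vertex -4.188 3.328 -2.369
endloop
endfacet
facet normal 0.191 0.140 -0.971
outer loop
vertex -4.188 3.328 -2.369
vertex -2.143 1.972 -2.162
vertex -3.867 1.678 -2.544
endloop
endfacet
facet normal -0.191 -0.140 0.971
outer loop
vertex -4.196 1.437 -0.873
vertex -2.793 3.382 -0.316
vertex -4.517 3.088 -0.698
endloop
endfacet
facet normal 0.190 -0.976 -0.103
outer loop
vertex -2.472 1.732 -0.491
vertex -4.196 1.437 -0.873
vertex -2.143 1.972 -2.162
endloop
endfacet
facet normal -0.191 -0.140 0.971
outer loop
vertex -2.472 1.732 -0.491
vertex -2.793 3.382 -0.316
vertex -4.196 1.437 -0.873
endloop
endfacet
facet normal -0.189 0.976 0.103
outer loop
vertex -4.517 3.088 -0.698
vertex -2.793 3.382 -0.316
vertex -4.188 3.328 -2.369
endloop
endfacet
facet normal 0.191 0.140 -0.971
outer loop
vertex -2.464 3.623 -1.987
vertex -2.143 1.972 -2.162
vertex -4.188 3.328 -2.369
endloop
endfacet
facet normal -0.190 0.976 0.103
outer loop
vertex -4.188 3.328 -2.369
vertex -2.793 3.382 -0.316
vertex -2.464 3.623 -1.987
endloop
endfacet
facet normal 0.963 0.165 0.213
outer loop
vertex -2.464 3.623 -1.987
vertex -2.472 1.732 -0.491
vertex -2.143 1.972 -2.162
endloop
endfacet
facet normal 0.963 0.165 0.213
outer loop
vertex -2.793 3.382 -0.316
vertex -2.472 1.732 -0.491
vertex -2.464 3.623 -1.987
endloop
endfacet
facet normal -0.947 -0.279 0.159
outer loop
vertex -2.193 2.146 3.385
vertex -2.242 3.155 4.863
vertex -2.757 3.514 2.432
endloop
endfacet
facet normal 0.027 -0.564 -0.825
outer loop
vertex -1.838 3.785 2.277
vertex -2.193 2.146 3.385
vertex -2.757 3.514 2.432
endloop
endfacet
facet normal -0.947 -0.279 0.159
outer loop
vertex -2.757 3.514 2.432
vertex -2.242 3.155 4.863
vertex -2.806 4.523 3.909
endloop
endfacet
facet normal -0.321 0.777 -0.542
outer loop
vertex -2.806 4.523 3.909
vertex -1.838 3.785 2.277
vertex -2.757 3.514 2.432
endloop
endfacet
facet normal 0.321 -0.777 0.541
outer loop
vertex -2.193 2.146 3.385
vertex -1.323 3.426 4.708
vertex -2.242 3.155 4.863
endloop
endfacet
facet normal 0.028 -0.564 -0.825
outer loop
vertex -1.274 2.417 3.231
vertex -2.193 2.146 3.385
vertex -1.838 3.785 2.277
endloop
endfacet
facet normal 0.320 -0.777 0.542
outer loop
vertex -1.274 2.417 3.231
vertex -1.323 3.426 4.708
vertex -2.193 2.146 3.385
endloop
endfacet
facet normal -0.027 0.564 0.825
outer loop
vertex -2.242 3.155 4.863
vertex -1.323 3.426 4.708
vertex -2.806 4.523 3.909
endloop
endfacet
facet normal -0.320 0.777 -0.541
outer loop
vertex -1.887 4.794 3.755
vertex -1.838 3.785 2.277
vertex -2.806 4.523 3.909
endloop
endfacet
facet normal -0.028 0.564 0.826
outer loop
vertex -2.806 4.523 3.909
vertex -1.323 3.426 4.708
vertex -1.887 4.794 3.755
endloop
endfacet
facet normal 0.947 0.279 -0.159
outer loop
vertex -1.887 4.794 3.755
vertex -1.274 2.417 3.231
vertex -1.838 3.785 2.277
endloop
endfacet
facet normal 0.947 0.279 -0.159
outer loop
vertex -1.323 3.426 4.708
vertex -1.274 2.417 3.231
vertex -1.887 4.794 3.755
endloop
endfacet
facet normal 0.664 -0.519 -0.538
outer loop
vertex 3.277 -0.516 0.793
vertex 2.525 -0.717 0.059
vertex 3.207 0.106 0.107
endloop
endfacet
facet normal 0.216 0.734 0.644
outer loop
vertex 3.277 -0.516 0.793
vertex 3.207 0.106 0.107
vertex 1.635 -0.023 0.781
endloop
endfacet
facet normal 0.664 -0.519 -0.538
outer loop
vertex 3.207 0.106 0.107
vertex 2.525 -0.717 0.059
vertex 2.623 0.108 -0.615
endloop
endfacet
facet normal -0.060 0.997 0.051
outer loop
vertex 3.207 0.106 0.107
vertex 2.623 0.108 -0.615
vertex 1.635 -0.023 0.781
endloop
endfacet
facet normal 0.665 -0.519 -0.538
outer loop
vertex 2.623 0.108 -0.615
vertex 2.525 -0.717 0.059
vertex 1.966 -0.512 -0.829
endloop
endfacet
facet normal -0.583 0.736 -0.343
outer loop
vertex 2.623 0.108 -0.615
vertex 1.966 -0.512 -0.829
vertex 1.635 -0.023 0.781
endloop
endfacet
facet normal 0.665 -0.518 -0.538
outer loop
vertex 1.966 -0.512 -0.829
vertex 2.525 -0.717 0.059
vertex 1.73 -1.286 -0.375
endloop
endfacet
facet normal -0.958 0.150 -0.243
outer loop
vertex 1.966 -0.512 -0.829
vertex 1.73 -1.286 -0.375
vertex 1.635 -0.023 0.781
endloop
endfacet
facet normal 0.665 -0.518 -0.538
outer loop
vertex 1.73 -1.286 -0.375
vertex 2.525 -0.717 0.059
vertex 2.093 -1.632 0.407
endloop
endfacet
facet normal -0.905 -0.322 0.278
outer loop
vertex 1.73 -1.286 -0.375
vertex 2.093 -1.632 0.407
vertex 1.635 -0.023 0.781
endloop
endfacet
facet normal 0.665 -0.518 -0.538
outer loop
vertex 2.093 -1.632 0.407
vertex 2.525 -0.717 0.059
vertex 2.781 -1.289 0.927
endloop
endfacet
facet normal -0.463 -0.324 0.825
outer loop
vertex 2.093 -1.632 0.407
vertex 2.781 -1.289 0.927
vertex 1.635 -0.023 0.781
endloop
endfacet
facet normal 0.664 -0.519 -0.538
outer loop
vertex 2.781 -1.289 0.927
vertex 2.525 -0.717 0.059
vertex 3.277 -0.516 0.793
endloop
endfacet
facet normal 0.037 0.148 0.988
outer loop
vertex 2.781 -1.289 0.927
vertex 3.277 -0.516 0.793
vertex 1.635 -0.023 0.781
endloop
endfacet

endsolid


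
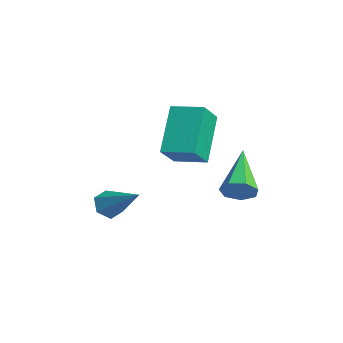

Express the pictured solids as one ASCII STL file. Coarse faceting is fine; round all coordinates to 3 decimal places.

solid 
facet normal -0.502 0.571 -0.650
outer loop
vertex 0.72 1.51 2.581
vertex 1.477 2.337 2.724
vertex 1.766 0.8 1.149
endloop
endfacet
facet normal -0.670 -0.732 -0.126
outer loop
vertex 2.343 0.143 1.896
vertex 0.72 1.51 2.581
vertex 1.766 0.8 1.149
endloop
endfacet
facet normal -0.502 0.571 -0.650
outer loop
vertex 1.766 0.8 1.149
vertex 1.477 2.337 2.724
vertex 2.523 1.627 1.292
endloop
endfacet
facet normal 0.548 -0.372 -0.750
outer loop
vertex 2.523 1.627 1.292
vertex 2.343 0.143 1.896
vertex 1.766 0.8 1.149
endloop
endfacet
facet normal -0.548 0.372 0.750
outer loop
vertex 0.72 1.51 2.581
vertex 2.054 1.68 3.471
vertex 1.477 2.337 2.724
endloop
endfacet
facet normal -0.670 -0.732 -0.126
outer loop
vertex 1.297 0.853 3.328
vertex 0.72 1.51 2.581
vertex 2.343 0.143 1.896
endloop
endfacet
facet normal -0.548 0.372 0.750
outer loop
vertex 1.297 0.853 3.328
vertex 2.054 1.68 3.471
vertex 0.72 1.51 2.581
endloop
endfacet
facet normal 0.670 0.732 0.126
outer loop
vertex 1.477 2.337 2.724
vertex 2.054 1.68 3.471
vertex 2.523 1.627 1.292
endloop
endfacet
facet normal 0.548 -0.372 -0.750
outer loop
vertex 3.1 0.97 2.039
vertex 2.343 0.143 1.896
vertex 2.523 1.627 1.292
endloop
endfacet
facet normal 0.670 0.732 0.126
outer loop
vertex 2.523 1.627 1.292
vertex 2.054 1.68 3.471
vertex 3.1 0.97 2.039
endloop
endfacet
facet normal 0.502 -0.571 0.650
outer loop
vertex 3.1 0.97 2.039
vertex 1.297 0.853 3.328
vertex 2.343 0.143 1.896
endloop
endfacet
facet normal 0.502 -0.571 0.650
outer loop
vertex 2.054 1.68 3.471
vertex 1.297 0.853 3.328
vertex 3.1 0.97 2.039
endloop
endfacet
facet normal 0.767 -0.373 -0.523
outer loop
vertex 3.711 2.415 0.769
vertex 3.341 2.344 0.277
vertex 3.686 2.834 0.433
endloop
endfacet
facet normal 0.407 0.586 0.701
outer loop
vertex 3.711 2.415 0.769
vertex 3.686 2.834 0.433
vertex 1.839 3.076 1.303
endloop
endfacet
facet normal 0.767 -0.373 -0.522
outer loop
vertex 3.686 2.834 0.433
vertex 3.341 2.344 0.277
vertex 3.401 2.884 -0.021
endloop
endfacet
facet normal 0.140 0.990 0.021
outer loop
vertex 3.686 2.834 0.433
vertex 3.401 2.884 -0.021
vertex 1.839 3.076 1.303
endloop
endfacet
facet normal 0.766 -0.374 -0.524
outer loop
vertex 3.401 2.884 -0.021
vertex 3.341 2.344 0.277
vertex 3.07 2.527 -0.25
endloop
endfacet
facet normal -0.391 0.726 -0.566
outer loop
vertex 3.401 2.884 -0.021
vertex 3.07 2.527 -0.25
vertex 1.839 3.076 1.303
endloop
endfacet
facet normal 0.765 -0.374 -0.524
outer loop
vertex 3.07 2.527 -0.25
vertex 3.341 2.344 0.277
vertex 2.943 2.032 -0.082
endloop
endfacet
facet normal -0.785 -0.009 -0.619
outer loop
vertex 3.07 2.527 -0.25
vertex 2.943 2.032 -0.082
vertex 1.839 3.076 1.303
endloop
endfacet
facet normal 0.766 -0.375 -0.523
outer loop
vertex 2.943 2.032 -0.082
vertex 3.341 2.344 0.277
vertex 3.115 1.772 0.356
endloop
endfacet
facet normal -0.746 -0.659 -0.098
outer loop
vertex 2.943 2.032 -0.082
vertex 3.115 1.772 0.356
vertex 1.839 3.076 1.303
endloop
endfacet
facet normal 0.766 -0.375 -0.523
outer loop
vertex 3.115 1.772 0.356
vertex 3.341 2.344 0.277
vertex 3.457 1.942 0.735
endloop
endfacet
facet normal -0.304 -0.736 0.605
outer loop
vertex 3.115 1.772 0.356
vertex 3.457 1.942 0.735
vertex 1.839 3.076 1.303
endloop
endfacet
facet normal 0.766 -0.374 -0.522
outer loop
vertex 3.457 1.942 0.735
vertex 3.341 2.344 0.277
vertex 3.711 2.415 0.769
endloop
endfacet
facet normal 0.210 -0.182 0.961
outer loop
vertex 3.457 1.942 0.735
vertex 3.711 2.415 0.769
vertex 1.839 3.076 1.303
endloop
endfacet
facet normal -0.756 -0.359 -0.547
outer loop
vertex 0.436 -0.845 -1.742
vertex 0.081 -0.813 -1.272
vertex 0.127 -0.353 -1.638
endloop
endfacet
facet normal 0.595 0.506 -0.625
outer loop
vertex 0.436 -0.845 -1.742
vertex 0.127 -0.353 -1.638
vertex 1.359 -0.207 -0.348
endloop
endfacet
facet normal -0.756 -0.360 -0.547
outer loop
vertex 0.127 -0.353 -1.638
vertex 0.081 -0.813 -1.272
vertex -0.228 -0.322 -1.168
endloop
endfacet
facet normal -0.027 0.996 -0.086
outer loop
vertex 0.127 -0.353 -1.638
vertex -0.228 -0.322 -1.168
vertex 1.359 -0.207 -0.348
endloop
endfacet
facet normal -0.756 -0.360 -0.547
outer loop
vertex -0.228 -0.322 -1.168
vertex 0.081 -0.813 -1.272
vertex -0.274 -0.782 -0.802
endloop
endfacet
facet normal -0.403 0.594 0.696
outer loop
vertex -0.228 -0.322 -1.168
vertex -0.274 -0.782 -0.802
vertex 1.359 -0.207 -0.348
endloop
endfacet
facet normal -0.756 -0.359 -0.547
outer loop
vertex -0.274 -0.782 -0.802
vertex 0.081 -0.813 -1.272
vertex 0.035 -1.274 -0.906
endloop
endfacet
facet normal -0.157 -0.298 0.942
outer loop
vertex -0.274 -0.782 -0.802
vertex 0.035 -1.274 -0.906
vertex 1.359 -0.207 -0.348
endloop
endfacet
facet normal -0.756 -0.359 -0.547
outer loop
vertex 0.035 -1.274 -0.906
vertex 0.081 -0.813 -1.272
vertex 0.39 -1.305 -1.376
endloop
endfacet
facet normal 0.465 -0.788 0.403
outer loop
vertex 0.035 -1.274 -0.906
vertex 0.39 -1.305 -1.376
vertex 1.359 -0.207 -0.348
endloop
endfacet
facet normal -0.756 -0.359 -0.547
outer loop
vertex 0.39 -1.305 -1.376
vertex 0.081 -0.813 -1.272
vertex 0.436 -0.845 -1.742
endloop
endfacet
facet normal 0.841 -0.386 -0.380
outer loop
vertex 0.39 -1.305 -1.376
vertex 0.436 -0.845 -1.742
vertex 1.359 -0.207 -0.348
endloop
endfacet

endsolid


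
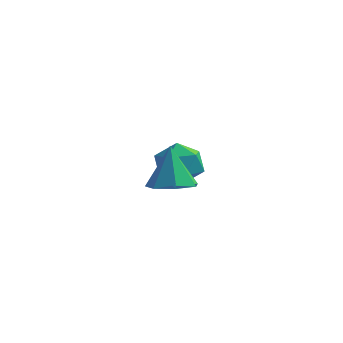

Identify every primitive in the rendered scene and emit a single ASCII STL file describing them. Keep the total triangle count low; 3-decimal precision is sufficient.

solid 
facet normal 0.166 -0.182 -0.969
outer loop
vertex -0.742 -2.923 1.07
vertex -1.619 -2.984 0.931
vertex -1.099 -2.263 0.885
endloop
endfacet
facet normal 0.716 0.518 0.468
outer loop
vertex -0.742 -2.923 1.07
vertex -1.099 -2.263 0.885
vertex -1.901 -2.676 2.569
endloop
endfacet
facet normal 0.167 -0.182 -0.969
outer loop
vertex -1.099 -2.263 0.885
vertex -1.619 -2.984 0.931
vertex -1.848 -2.147 0.734
endloop
endfacet
facet normal 0.092 0.956 0.278
outer loop
vertex -1.099 -2.263 0.885
vertex -1.848 -2.147 0.734
vertex -1.901 -2.676 2.569
endloop
endfacet
facet normal 0.166 -0.183 -0.969
outer loop
vertex -1.848 -2.147 0.734
vertex -1.619 -2.984 0.931
vertex -2.424 -2.661 0.732
endloop
endfacet
facet normal -0.654 0.732 0.192
outer loop
vertex -1.848 -2.147 0.734
vertex -2.424 -2.661 0.732
vertex -1.901 -2.676 2.569
endloop
endfacet
facet normal 0.166 -0.183 -0.969
outer loop
vertex -2.424 -2.661 0.732
vertex -1.619 -2.984 0.931
vertex -2.394 -3.418 0.88
endloop
endfacet
facet normal -0.962 0.015 0.274
outer loop
vertex -2.424 -2.661 0.732
vertex -2.394 -3.418 0.88
vertex -1.901 -2.676 2.569
endloop
endfacet
facet normal 0.166 -0.182 -0.969
outer loop
vertex -2.394 -3.418 0.88
vertex -1.619 -2.984 0.931
vertex -1.781 -3.849 1.066
endloop
endfacet
facet normal -0.600 -0.653 0.462
outer loop
vertex -2.394 -3.418 0.88
vertex -1.781 -3.849 1.066
vertex -1.901 -2.676 2.569
endloop
endfacet
facet normal 0.167 -0.182 -0.969
outer loop
vertex -1.781 -3.849 1.066
vertex -1.619 -2.984 0.931
vertex -1.046 -3.628 1.151
endloop
endfacet
facet normal 0.161 -0.772 0.615
outer loop
vertex -1.781 -3.849 1.066
vertex -1.046 -3.628 1.151
vertex -1.901 -2.676 2.569
endloop
endfacet
facet normal 0.166 -0.183 -0.969
outer loop
vertex -1.046 -3.628 1.151
vertex -1.619 -2.984 0.931
vertex -0.742 -2.923 1.07
endloop
endfacet
facet normal 0.745 -0.250 0.618
outer loop
vertex -1.046 -3.628 1.151
vertex -0.742 -2.923 1.07
vertex -1.901 -2.676 2.569
endloop
endfacet
facet normal -0.173 0.984 0.032
outer loop
vertex -3.965 1.788 -0.474
vertex -4.593 1.653 0.292
vertex -3.623 1.818 0.464
endloop
endfacet
facet normal 0.487 0.849 -0.205
outer loop
vertex -3.965 1.788 -0.474
vertex -3.623 1.818 0.464
vertex -3.099 1.347 -0.244
endloop
endfacet
facet normal 0.433 0.439 -0.787
outer loop
vertex -3.965 1.788 -0.474
vertex -3.099 1.347 -0.244
vertex -3.746 0.891 -0.854
endloop
endfacet
facet normal -0.260 0.322 -0.910
outer loop
vertex -3.965 1.788 -0.474
vertex -3.746 0.891 -0.854
vertex -4.669 1.08 -0.523
endloop
endfacet
facet normal -0.635 0.659 -0.404
outer loop
vertex -3.965 1.788 -0.474
vertex -4.669 1.08 -0.523
vertex -4.593 1.653 0.292
endloop
endfacet
facet normal 0.828 0.475 0.297
outer loop
vertex -3.099 1.347 -0.244
vertex -3.623 1.818 0.464
vertex -3.191 0.94 0.663
endloop
endfacet
facet normal -0.239 0.693 0.680
outer loop
vertex -3.623 1.818 0.464
vertex -4.593 1.653 0.292
vertex -4.114 1.129 0.994
endloop
endfacet
facet normal -0.986 0.167 -0.025
outer loop
vertex -4.593 1.653 0.292
vertex -4.669 1.08 -0.523
vertex -4.761 0.673 0.384
endloop
endfacet
facet normal -0.380 -0.378 -0.844
outer loop
vertex -4.669 1.08 -0.523
vertex -3.746 0.891 -0.854
vertex -4.237 0.202 -0.324
endloop
endfacet
facet normal 0.741 -0.188 -0.645
outer loop
vertex -3.746 0.891 -0.854
vertex -3.099 1.347 -0.244
vertex -3.267 0.367 -0.152
endloop
endfacet
facet normal 0.260 -0.322 0.910
outer loop
vertex -3.895 0.232 0.614
vertex -3.191 0.94 0.663
vertex -4.114 1.129 0.994
endloop
endfacet
facet normal -0.433 -0.439 0.787
outer loop
vertex -3.895 0.232 0.614
vertex -4.114 1.129 0.994
vertex -4.761 0.673 0.384
endloop
endfacet
facet normal -0.487 -0.849 0.205
outer loop
vertex -3.895 0.232 0.614
vertex -4.761 0.673 0.384
vertex -4.237 0.202 -0.324
endloop
endfacet
facet normal 0.173 -0.984 -0.032
outer loop
vertex -3.895 0.232 0.614
vertex -4.237 0.202 -0.324
vertex -3.267 0.367 -0.152
endloop
endfacet
facet normal 0.635 -0.659 0.404
outer loop
vertex -3.895 0.232 0.614
vertex -3.267 0.367 -0.152
vertex -3.191 0.94 0.663
endloop
endfacet
facet normal 0.380 0.378 0.844
outer loop
vertex -4.114 1.129 0.994
vertex -3.191 0.94 0.663
vertex -3.623 1.818 0.464
endloop
endfacet
facet normal -0.741 0.188 0.645
outer loop
vertex -4.761 0.673 0.384
vertex -4.114 1.129 0.994
vertex -4.593 1.653 0.292
endloop
endfacet
facet normal -0.828 -0.475 -0.297
outer loop
vertex -4.237 0.202 -0.324
vertex -4.761 0.673 0.384
vertex -4.669 1.08 -0.523
endloop
endfacet
facet normal 0.239 -0.693 -0.680
outer loop
vertex -3.267 0.367 -0.152
vertex -4.237 0.202 -0.324
vertex -3.746 0.891 -0.854
endloop
endfacet
facet normal 0.986 -0.167 0.025
outer loop
vertex -3.191 0.94 0.663
vertex -3.267 0.367 -0.152
vertex -3.099 1.347 -0.244
endloop
endfacet

endsolid


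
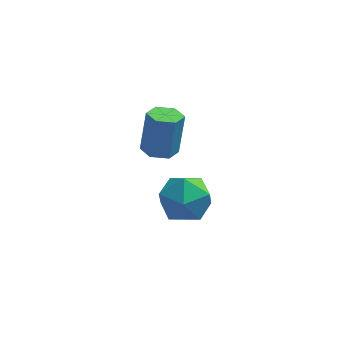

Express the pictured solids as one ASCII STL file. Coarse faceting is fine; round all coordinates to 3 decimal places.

solid 
facet normal 0.546 0.290 0.786
outer loop
vertex 3.348 0.95 -2.388
vertex 2.758 0.246 -1.719
vertex 3.7 -0.119 -2.238
endloop
endfacet
facet normal 0.926 0.331 0.183
outer loop
vertex 3.348 0.95 -2.388
vertex 3.7 -0.119 -2.238
vertex 3.736 0.351 -3.271
endloop
endfacet
facet normal 0.583 0.768 -0.265
outer loop
vertex 3.348 0.95 -2.388
vertex 3.736 0.351 -3.271
vertex 2.817 1.007 -3.391
endloop
endfacet
facet normal -0.009 0.998 0.061
outer loop
vertex 3.348 0.95 -2.388
vertex 2.817 1.007 -3.391
vertex 2.213 0.943 -2.432
endloop
endfacet
facet normal -0.032 0.702 0.711
outer loop
vertex 3.348 0.95 -2.388
vertex 2.213 0.943 -2.432
vertex 2.758 0.246 -1.719
endloop
endfacet
facet normal 0.941 -0.319 -0.112
outer loop
vertex 3.736 0.351 -3.271
vertex 3.7 -0.119 -2.238
vertex 3.387 -0.723 -3.148
endloop
endfacet
facet normal 0.327 -0.385 0.863
outer loop
vertex 3.7 -0.119 -2.238
vertex 2.758 0.246 -1.719
vertex 2.783 -0.787 -2.189
endloop
endfacet
facet normal -0.609 0.283 0.741
outer loop
vertex 2.758 0.246 -1.719
vertex 2.213 0.943 -2.432
vertex 1.864 -0.131 -2.309
endloop
endfacet
facet normal -0.571 0.761 -0.309
outer loop
vertex 2.213 0.943 -2.432
vertex 2.817 1.007 -3.391
vertex 1.9 0.339 -3.342
endloop
endfacet
facet normal 0.387 0.390 -0.836
outer loop
vertex 2.817 1.007 -3.391
vertex 3.736 0.351 -3.271
vertex 2.842 -0.026 -3.861
endloop
endfacet
facet normal 0.009 -0.998 -0.061
outer loop
vertex 2.252 -0.73 -3.192
vertex 3.387 -0.723 -3.148
vertex 2.783 -0.787 -2.189
endloop
endfacet
facet normal -0.583 -0.768 0.265
outer loop
vertex 2.252 -0.73 -3.192
vertex 2.783 -0.787 -2.189
vertex 1.864 -0.131 -2.309
endloop
endfacet
facet normal -0.926 -0.331 -0.183
outer loop
vertex 2.252 -0.73 -3.192
vertex 1.864 -0.131 -2.309
vertex 1.9 0.339 -3.342
endloop
endfacet
facet normal -0.546 -0.290 -0.786
outer loop
vertex 2.252 -0.73 -3.192
vertex 1.9 0.339 -3.342
vertex 2.842 -0.026 -3.861
endloop
endfacet
facet normal 0.032 -0.702 -0.711
outer loop
vertex 2.252 -0.73 -3.192
vertex 2.842 -0.026 -3.861
vertex 3.387 -0.723 -3.148
endloop
endfacet
facet normal 0.571 -0.761 0.309
outer loop
vertex 2.783 -0.787 -2.189
vertex 3.387 -0.723 -3.148
vertex 3.7 -0.119 -2.238
endloop
endfacet
facet normal -0.387 -0.390 0.836
outer loop
vertex 1.864 -0.131 -2.309
vertex 2.783 -0.787 -2.189
vertex 2.758 0.246 -1.719
endloop
endfacet
facet normal -0.941 0.319 0.112
outer loop
vertex 1.9 0.339 -3.342
vertex 1.864 -0.131 -2.309
vertex 2.213 0.943 -2.432
endloop
endfacet
facet normal -0.327 0.385 -0.863
outer loop
vertex 2.842 -0.026 -3.861
vertex 1.9 0.339 -3.342
vertex 2.817 1.007 -3.391
endloop
endfacet
facet normal 0.609 -0.283 -0.741
outer loop
vertex 3.387 -0.723 -3.148
vertex 2.842 -0.026 -3.861
vertex 3.736 0.351 -3.271
endloop
endfacet
facet normal -0.117 -0.261 -0.958
outer loop
vertex 2.274 -0.637 0.398
vertex 1.891 -0.073 0.291
vertex 2.575 -0.048 0.201
endloop
endfacet
facet normal 0.892 -0.451 0.015
outer loop
vertex 2.274 -0.637 0.398
vertex 2.575 -0.048 0.201
vertex 2.472 -0.191 2.037
endloop
endfacet
facet normal 0.892 -0.451 0.015
outer loop
vertex 2.472 -0.191 2.037
vertex 2.575 -0.048 0.201
vertex 2.773 0.398 1.84
endloop
endfacet
facet normal 0.115 0.262 0.958
outer loop
vertex 2.472 -0.191 2.037
vertex 2.773 0.398 1.84
vertex 2.089 0.373 1.929
endloop
endfacet
facet normal -0.117 -0.261 -0.958
outer loop
vertex 2.575 -0.048 0.201
vertex 1.891 -0.073 0.291
vertex 2.192 0.516 0.094
endloop
endfacet
facet normal 0.824 0.514 -0.239
outer loop
vertex 2.575 -0.048 0.201
vertex 2.192 0.516 0.094
vertex 2.773 0.398 1.84
endloop
endfacet
facet normal 0.824 0.514 -0.239
outer loop
vertex 2.773 0.398 1.84
vertex 2.192 0.516 0.094
vertex 2.39 0.962 1.733
endloop
endfacet
facet normal 0.115 0.260 0.959
outer loop
vertex 2.773 0.398 1.84
vertex 2.39 0.962 1.733
vertex 2.089 0.373 1.929
endloop
endfacet
facet normal -0.115 -0.262 -0.958
outer loop
vertex 2.192 0.516 0.094
vertex 1.891 -0.073 0.291
vertex 1.508 0.491 0.183
endloop
endfacet
facet normal -0.068 0.965 -0.254
outer loop
vertex 2.192 0.516 0.094
vertex 1.508 0.491 0.183
vertex 2.39 0.962 1.733
endloop
endfacet
facet normal -0.068 0.965 -0.254
outer loop
vertex 2.39 0.962 1.733
vertex 1.508 0.491 0.183
vertex 1.706 0.937 1.822
endloop
endfacet
facet normal 0.115 0.260 0.959
outer loop
vertex 2.39 0.962 1.733
vertex 1.706 0.937 1.822
vertex 2.089 0.373 1.929
endloop
endfacet
facet normal -0.115 -0.262 -0.958
outer loop
vertex 1.508 0.491 0.183
vertex 1.891 -0.073 0.291
vertex 1.207 -0.098 0.38
endloop
endfacet
facet normal -0.892 0.451 -0.015
outer loop
vertex 1.508 0.491 0.183
vertex 1.207 -0.098 0.38
vertex 1.706 0.937 1.822
endloop
endfacet
facet normal -0.892 0.451 -0.015
outer loop
vertex 1.706 0.937 1.822
vertex 1.207 -0.098 0.38
vertex 1.405 0.348 2.019
endloop
endfacet
facet normal 0.117 0.261 0.958
outer loop
vertex 1.706 0.937 1.822
vertex 1.405 0.348 2.019
vertex 2.089 0.373 1.929
endloop
endfacet
facet normal -0.115 -0.260 -0.959
outer loop
vertex 1.207 -0.098 0.38
vertex 1.891 -0.073 0.291
vertex 1.59 -0.662 0.487
endloop
endfacet
facet normal -0.824 -0.514 0.239
outer loop
vertex 1.207 -0.098 0.38
vertex 1.59 -0.662 0.487
vertex 1.405 0.348 2.019
endloop
endfacet
facet normal -0.824 -0.514 0.239
outer loop
vertex 1.405 0.348 2.019
vertex 1.59 -0.662 0.487
vertex 1.788 -0.216 2.126
endloop
endfacet
facet normal 0.117 0.261 0.958
outer loop
vertex 1.405 0.348 2.019
vertex 1.788 -0.216 2.126
vertex 2.089 0.373 1.929
endloop
endfacet
facet normal -0.115 -0.260 -0.959
outer loop
vertex 1.59 -0.662 0.487
vertex 1.891 -0.073 0.291
vertex 2.274 -0.637 0.398
endloop
endfacet
facet normal 0.068 -0.965 0.254
outer loop
vertex 1.59 -0.662 0.487
vertex 2.274 -0.637 0.398
vertex 1.788 -0.216 2.126
endloop
endfacet
facet normal 0.068 -0.965 0.254
outer loop
vertex 1.788 -0.216 2.126
vertex 2.274 -0.637 0.398
vertex 2.472 -0.191 2.037
endloop
endfacet
facet normal 0.115 0.262 0.958
outer loop
vertex 1.788 -0.216 2.126
vertex 2.472 -0.191 2.037
vertex 2.089 0.373 1.929
endloop
endfacet

endsolid


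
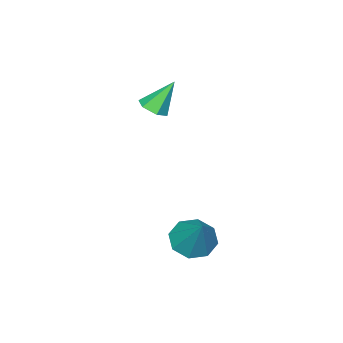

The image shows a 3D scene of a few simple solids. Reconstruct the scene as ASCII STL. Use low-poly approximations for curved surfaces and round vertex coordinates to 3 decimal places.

solid 
facet normal 0.456 -0.295 -0.840
outer loop
vertex -0.676 -2.95 1.284
vertex -1.313 -2.927 0.93
vertex -0.887 -2.335 0.953
endloop
endfacet
facet normal 0.635 0.524 0.568
outer loop
vertex -0.676 -2.95 1.284
vertex -0.887 -2.335 0.953
vertex -2.107 -2.413 2.39
endloop
endfacet
facet normal 0.456 -0.296 -0.839
outer loop
vertex -0.887 -2.335 0.953
vertex -1.313 -2.927 0.93
vertex -1.525 -2.312 0.598
endloop
endfacet
facet normal 0.004 0.998 0.058
outer loop
vertex -0.887 -2.335 0.953
vertex -1.525 -2.312 0.598
vertex -2.107 -2.413 2.39
endloop
endfacet
facet normal 0.456 -0.296 -0.839
outer loop
vertex -1.525 -2.312 0.598
vertex -1.313 -2.927 0.93
vertex -1.951 -2.904 0.575
endloop
endfacet
facet normal -0.787 0.575 -0.223
outer loop
vertex -1.525 -2.312 0.598
vertex -1.951 -2.904 0.575
vertex -2.107 -2.413 2.39
endloop
endfacet
facet normal 0.456 -0.296 -0.839
outer loop
vertex -1.951 -2.904 0.575
vertex -1.313 -2.927 0.93
vertex -1.74 -3.519 0.907
endloop
endfacet
facet normal -0.947 -0.322 0.006
outer loop
vertex -1.951 -2.904 0.575
vertex -1.74 -3.519 0.907
vertex -2.107 -2.413 2.39
endloop
endfacet
facet normal 0.455 -0.296 -0.840
outer loop
vertex -1.74 -3.519 0.907
vertex -1.313 -2.927 0.93
vertex -1.102 -3.542 1.261
endloop
endfacet
facet normal -0.315 -0.797 0.516
outer loop
vertex -1.74 -3.519 0.907
vertex -1.102 -3.542 1.261
vertex -2.107 -2.413 2.39
endloop
endfacet
facet normal 0.456 -0.295 -0.840
outer loop
vertex -1.102 -3.542 1.261
vertex -1.313 -2.927 0.93
vertex -0.676 -2.95 1.284
endloop
endfacet
facet normal 0.476 -0.373 0.797
outer loop
vertex -1.102 -3.542 1.261
vertex -0.676 -2.95 1.284
vertex -2.107 -2.413 2.39
endloop
endfacet
facet normal -0.358 -0.519 -0.776
outer loop
vertex 2.958 1.884 -3.426
vertex 2.01 2.165 -3.176
vertex 2.743 2.55 -3.772
endloop
endfacet
facet normal 0.961 0.257 -0.103
outer loop
vertex 2.958 1.884 -3.426
vertex 2.743 2.55 -3.772
vertex 2.79 3.295 -1.484
endloop
endfacet
facet normal -0.359 -0.519 -0.776
outer loop
vertex 2.743 2.55 -3.772
vertex 2.01 2.165 -3.176
vertex 2.099 2.991 -3.769
endloop
endfacet
facet normal 0.543 0.795 -0.270
outer loop
vertex 2.743 2.55 -3.772
vertex 2.099 2.991 -3.769
vertex 2.79 3.295 -1.484
endloop
endfacet
facet normal -0.357 -0.519 -0.777
outer loop
vertex 2.099 2.991 -3.769
vertex 2.01 2.165 -3.176
vertex 1.402 2.947 -3.419
endloop
endfacet
facet normal -0.112 0.989 -0.098
outer loop
vertex 2.099 2.991 -3.769
vertex 1.402 2.947 -3.419
vertex 2.79 3.295 -1.484
endloop
endfacet
facet normal -0.358 -0.519 -0.776
outer loop
vertex 1.402 2.947 -3.419
vertex 2.01 2.165 -3.176
vertex 1.062 2.446 -2.927
endloop
endfacet
facet normal -0.616 0.724 0.312
outer loop
vertex 1.402 2.947 -3.419
vertex 1.062 2.446 -2.927
vertex 2.79 3.295 -1.484
endloop
endfacet
facet normal -0.358 -0.519 -0.776
outer loop
vertex 1.062 2.446 -2.927
vertex 2.01 2.165 -3.176
vertex 1.277 1.78 -2.581
endloop
endfacet
facet normal -0.677 0.155 0.719
outer loop
vertex 1.062 2.446 -2.927
vertex 1.277 1.78 -2.581
vertex 2.79 3.295 -1.484
endloop
endfacet
facet normal -0.358 -0.518 -0.777
outer loop
vertex 1.277 1.78 -2.581
vertex 2.01 2.165 -3.176
vertex 1.921 1.339 -2.584
endloop
endfacet
facet normal -0.259 -0.384 0.887
outer loop
vertex 1.277 1.78 -2.581
vertex 1.921 1.339 -2.584
vertex 2.79 3.295 -1.484
endloop
endfacet
facet normal -0.358 -0.518 -0.777
outer loop
vertex 1.921 1.339 -2.584
vertex 2.01 2.165 -3.176
vertex 2.618 1.382 -2.934
endloop
endfacet
facet normal 0.395 -0.577 0.715
outer loop
vertex 1.921 1.339 -2.584
vertex 2.618 1.382 -2.934
vertex 2.79 3.295 -1.484
endloop
endfacet
facet normal -0.358 -0.518 -0.776
outer loop
vertex 2.618 1.382 -2.934
vertex 2.01 2.165 -3.176
vertex 2.958 1.884 -3.426
endloop
endfacet
facet normal 0.900 -0.312 0.304
outer loop
vertex 2.618 1.382 -2.934
vertex 2.958 1.884 -3.426
vertex 2.79 3.295 -1.484
endloop
endfacet

endsolid
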